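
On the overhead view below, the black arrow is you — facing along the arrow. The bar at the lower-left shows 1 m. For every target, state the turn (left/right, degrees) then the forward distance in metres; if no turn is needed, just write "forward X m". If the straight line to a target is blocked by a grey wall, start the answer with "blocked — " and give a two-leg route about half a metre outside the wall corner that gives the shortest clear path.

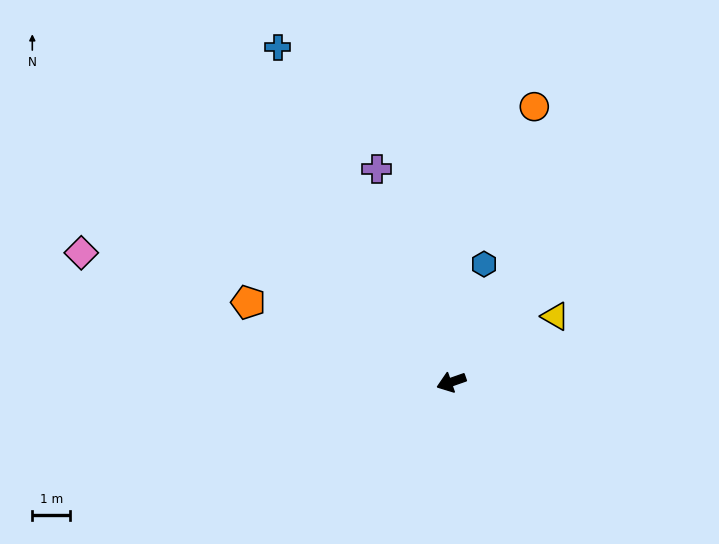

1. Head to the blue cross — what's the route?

turn right 82°, forward 10.0 m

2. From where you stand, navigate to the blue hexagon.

turn right 125°, forward 3.2 m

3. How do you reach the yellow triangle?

turn right 167°, forward 3.3 m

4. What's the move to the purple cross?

turn right 90°, forward 6.0 m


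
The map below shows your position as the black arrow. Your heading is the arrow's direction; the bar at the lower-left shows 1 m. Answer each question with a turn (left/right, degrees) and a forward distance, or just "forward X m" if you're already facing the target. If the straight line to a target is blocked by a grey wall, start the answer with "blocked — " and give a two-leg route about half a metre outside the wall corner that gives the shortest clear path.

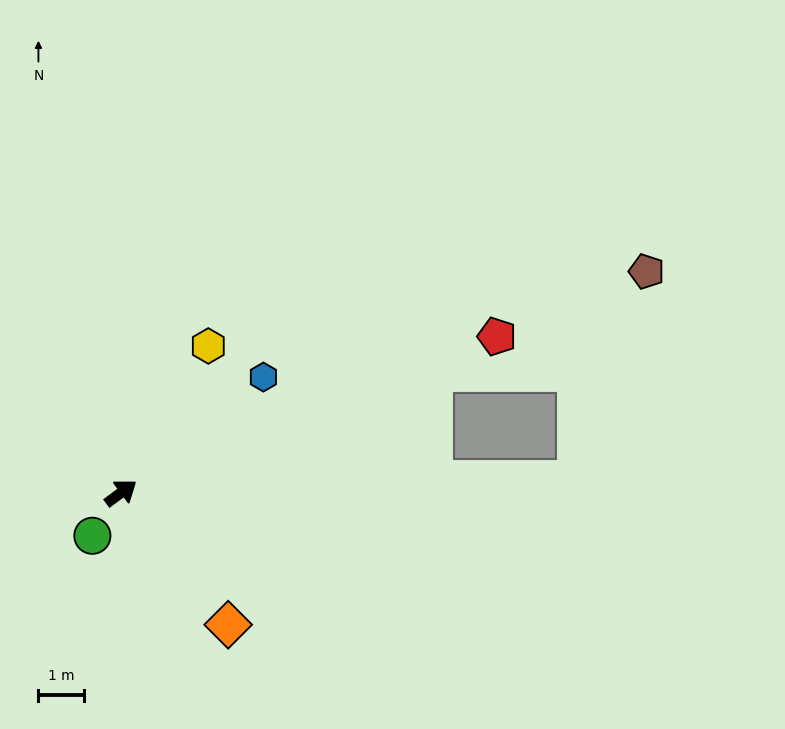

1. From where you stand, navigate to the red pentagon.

turn right 14°, forward 8.9 m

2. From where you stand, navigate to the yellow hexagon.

turn left 23°, forward 3.7 m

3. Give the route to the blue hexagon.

turn left 3°, forward 4.0 m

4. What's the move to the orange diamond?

turn right 87°, forward 3.7 m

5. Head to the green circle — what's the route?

turn right 160°, forward 1.1 m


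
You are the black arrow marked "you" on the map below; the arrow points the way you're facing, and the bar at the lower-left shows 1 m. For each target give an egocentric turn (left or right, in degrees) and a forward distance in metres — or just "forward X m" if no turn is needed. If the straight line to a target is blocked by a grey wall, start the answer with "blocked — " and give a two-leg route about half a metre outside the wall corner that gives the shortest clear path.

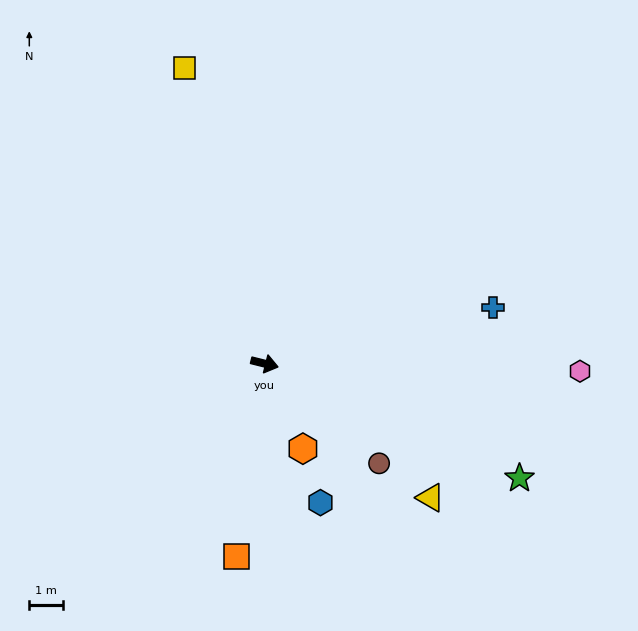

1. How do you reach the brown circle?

turn right 27°, forward 4.5 m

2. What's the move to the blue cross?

turn left 28°, forward 7.0 m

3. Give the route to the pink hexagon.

turn left 13°, forward 9.4 m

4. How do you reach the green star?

turn right 10°, forward 8.3 m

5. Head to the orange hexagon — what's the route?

turn right 52°, forward 2.8 m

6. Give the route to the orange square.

turn right 84°, forward 5.8 m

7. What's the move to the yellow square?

turn left 119°, forward 9.1 m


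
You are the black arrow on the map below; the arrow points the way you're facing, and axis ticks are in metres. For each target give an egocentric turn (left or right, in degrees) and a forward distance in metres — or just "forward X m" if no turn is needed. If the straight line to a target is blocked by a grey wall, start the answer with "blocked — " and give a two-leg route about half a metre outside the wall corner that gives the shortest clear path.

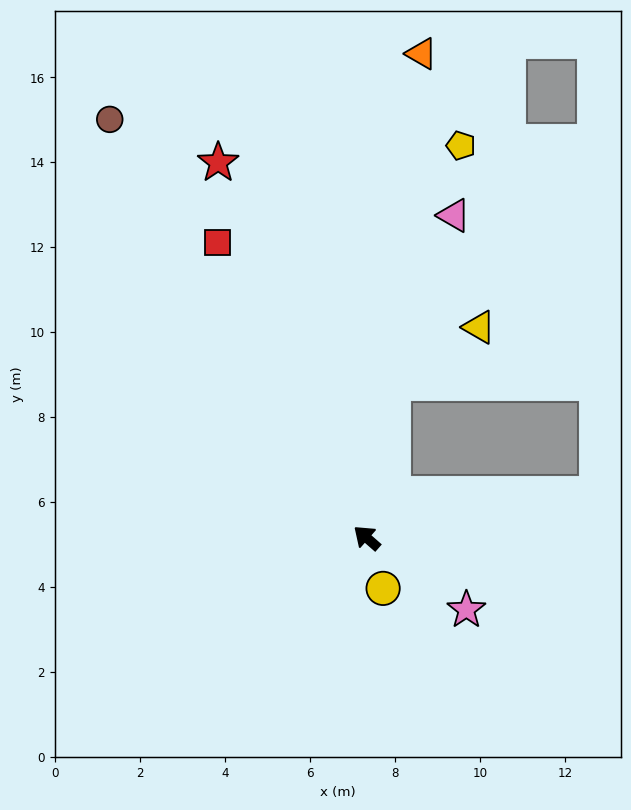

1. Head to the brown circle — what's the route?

turn right 17°, forward 11.6 m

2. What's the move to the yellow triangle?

blocked — turn right 58°, forward 3.7 m, then turn right 48°, forward 2.4 m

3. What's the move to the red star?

turn right 27°, forward 9.5 m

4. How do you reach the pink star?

turn right 175°, forward 2.9 m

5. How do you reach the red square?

turn right 22°, forward 7.8 m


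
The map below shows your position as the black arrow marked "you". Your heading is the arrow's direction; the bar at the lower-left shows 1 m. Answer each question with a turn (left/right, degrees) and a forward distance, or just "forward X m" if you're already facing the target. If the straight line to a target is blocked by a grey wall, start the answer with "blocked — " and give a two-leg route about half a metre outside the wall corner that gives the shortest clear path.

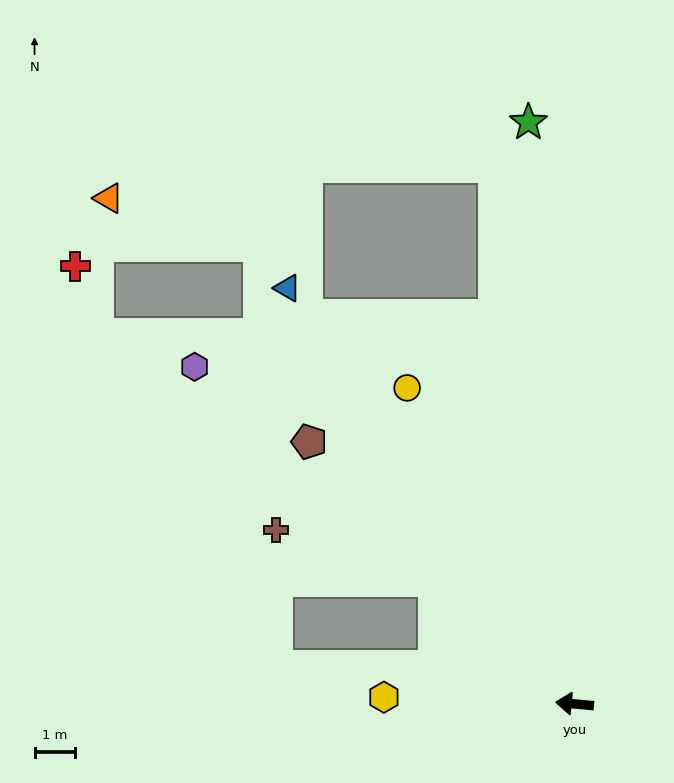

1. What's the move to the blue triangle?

turn right 50°, forward 12.6 m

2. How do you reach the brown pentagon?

turn right 39°, forward 9.3 m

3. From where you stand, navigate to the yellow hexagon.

turn left 3°, forward 4.8 m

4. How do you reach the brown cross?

blocked — turn right 36°, forward 4.7 m, then turn left 24°, forward 4.2 m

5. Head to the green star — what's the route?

turn right 80°, forward 14.6 m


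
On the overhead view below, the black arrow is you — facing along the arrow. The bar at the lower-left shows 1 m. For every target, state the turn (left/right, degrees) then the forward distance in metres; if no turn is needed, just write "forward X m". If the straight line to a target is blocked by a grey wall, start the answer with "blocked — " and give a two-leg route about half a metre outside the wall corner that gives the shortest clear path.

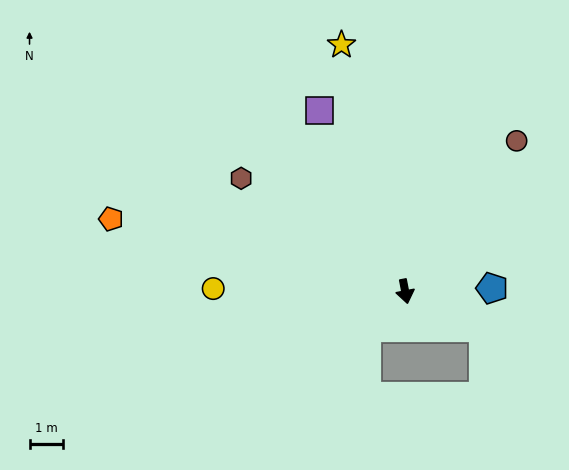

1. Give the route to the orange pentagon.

turn right 115°, forward 9.0 m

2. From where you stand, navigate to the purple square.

turn right 165°, forward 6.0 m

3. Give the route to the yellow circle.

turn right 102°, forward 5.7 m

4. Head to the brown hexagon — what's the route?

turn right 135°, forward 5.9 m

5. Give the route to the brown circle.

turn left 133°, forward 5.6 m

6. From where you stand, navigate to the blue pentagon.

turn left 81°, forward 2.6 m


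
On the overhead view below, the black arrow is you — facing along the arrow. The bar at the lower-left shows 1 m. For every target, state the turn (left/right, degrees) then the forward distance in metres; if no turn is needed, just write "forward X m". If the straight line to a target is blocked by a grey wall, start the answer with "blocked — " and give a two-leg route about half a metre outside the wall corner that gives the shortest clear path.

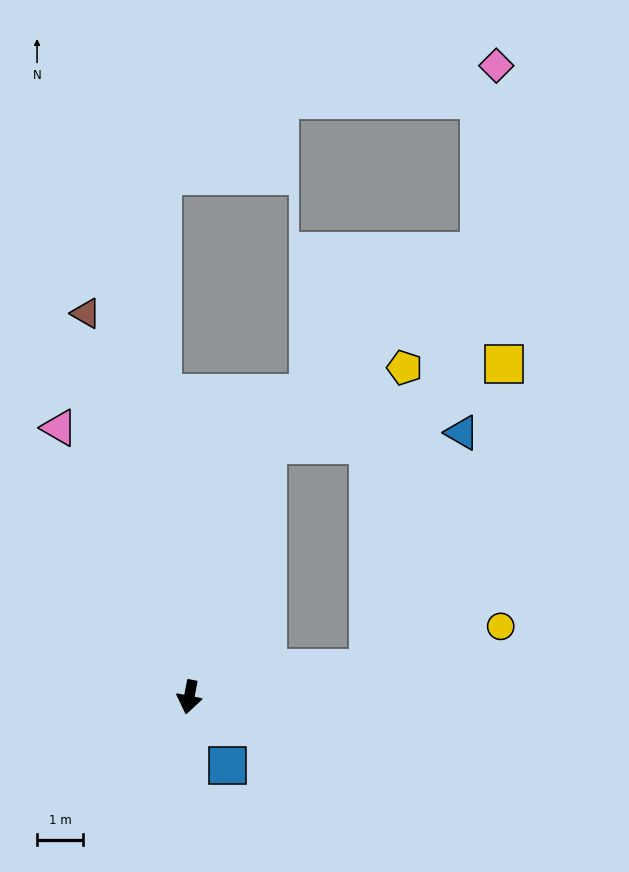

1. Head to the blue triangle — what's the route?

blocked — turn left 110°, forward 3.9 m, then turn left 59°, forward 5.5 m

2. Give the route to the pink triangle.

turn right 143°, forward 6.5 m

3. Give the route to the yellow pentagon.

blocked — turn left 174°, forward 5.7 m, then turn right 44°, forward 3.4 m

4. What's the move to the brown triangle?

turn right 154°, forward 8.6 m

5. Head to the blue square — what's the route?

turn left 40°, forward 1.7 m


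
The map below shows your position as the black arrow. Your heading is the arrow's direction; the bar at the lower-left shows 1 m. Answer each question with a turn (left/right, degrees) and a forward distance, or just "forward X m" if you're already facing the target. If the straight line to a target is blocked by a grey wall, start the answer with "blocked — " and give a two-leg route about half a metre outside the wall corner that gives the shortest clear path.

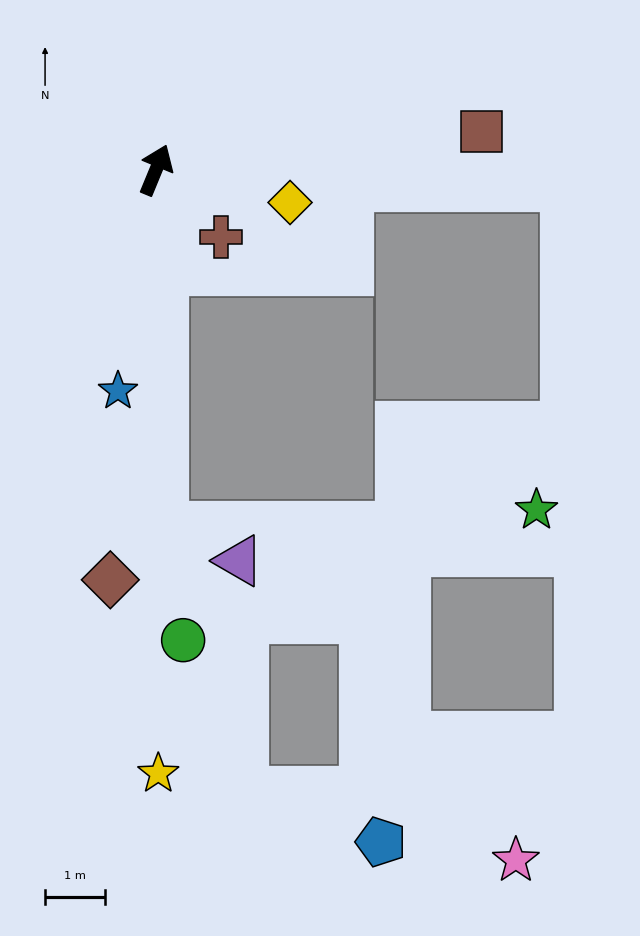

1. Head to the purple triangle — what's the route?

blocked — turn right 157°, forward 6.0 m, then turn left 66°, forward 1.4 m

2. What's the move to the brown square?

turn right 61°, forward 5.5 m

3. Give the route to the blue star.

turn right 167°, forward 3.7 m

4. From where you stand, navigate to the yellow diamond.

turn right 81°, forward 2.3 m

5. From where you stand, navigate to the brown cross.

turn right 114°, forward 1.6 m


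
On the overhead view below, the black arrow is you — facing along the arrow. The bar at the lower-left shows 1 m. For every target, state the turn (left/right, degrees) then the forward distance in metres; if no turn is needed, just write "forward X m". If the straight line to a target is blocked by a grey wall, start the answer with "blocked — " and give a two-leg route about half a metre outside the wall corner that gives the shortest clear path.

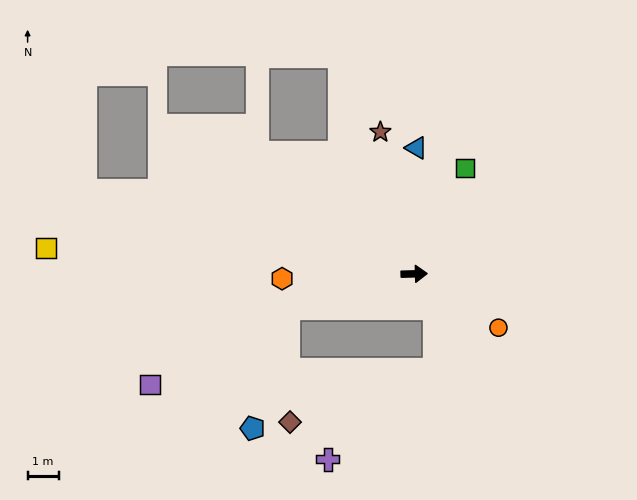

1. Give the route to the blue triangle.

turn left 88°, forward 4.1 m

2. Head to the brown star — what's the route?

turn left 102°, forward 4.7 m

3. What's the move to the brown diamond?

blocked — turn right 167°, forward 4.2 m, then turn left 77°, forward 3.7 m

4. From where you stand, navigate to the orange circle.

turn right 34°, forward 3.2 m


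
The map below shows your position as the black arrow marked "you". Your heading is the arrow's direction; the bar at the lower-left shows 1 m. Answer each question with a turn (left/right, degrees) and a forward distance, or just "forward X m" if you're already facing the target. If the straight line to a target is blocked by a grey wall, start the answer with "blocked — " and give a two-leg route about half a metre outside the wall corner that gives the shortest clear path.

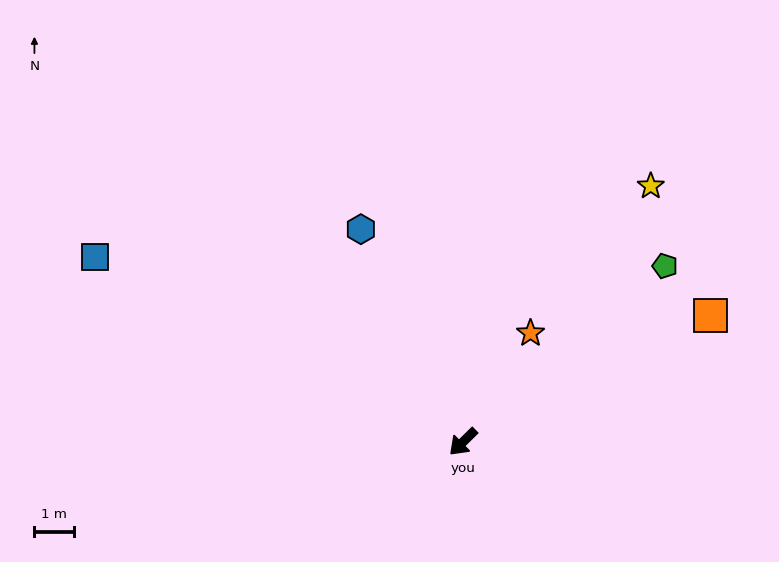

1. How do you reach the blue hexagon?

turn right 109°, forward 6.0 m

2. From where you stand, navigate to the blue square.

turn right 71°, forward 10.4 m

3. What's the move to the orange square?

turn left 163°, forward 7.0 m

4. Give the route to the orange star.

turn right 166°, forward 3.2 m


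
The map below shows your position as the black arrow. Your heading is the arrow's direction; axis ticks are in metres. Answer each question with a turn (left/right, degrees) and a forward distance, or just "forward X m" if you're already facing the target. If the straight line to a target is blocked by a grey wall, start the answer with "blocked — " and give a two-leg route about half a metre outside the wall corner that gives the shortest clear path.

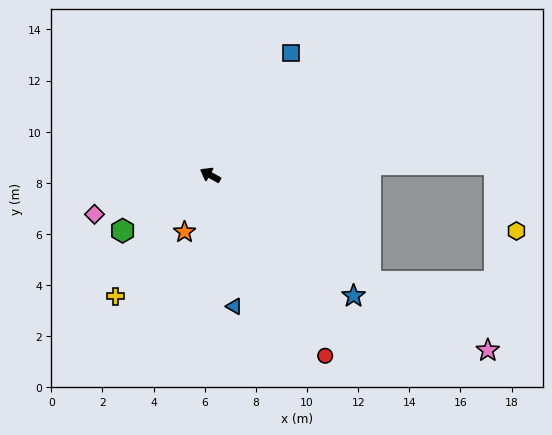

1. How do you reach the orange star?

turn left 95°, forward 2.4 m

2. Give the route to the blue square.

turn right 94°, forward 5.7 m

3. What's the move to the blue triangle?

turn left 130°, forward 5.2 m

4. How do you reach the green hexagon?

turn left 62°, forward 4.1 m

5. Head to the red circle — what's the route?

turn left 152°, forward 8.4 m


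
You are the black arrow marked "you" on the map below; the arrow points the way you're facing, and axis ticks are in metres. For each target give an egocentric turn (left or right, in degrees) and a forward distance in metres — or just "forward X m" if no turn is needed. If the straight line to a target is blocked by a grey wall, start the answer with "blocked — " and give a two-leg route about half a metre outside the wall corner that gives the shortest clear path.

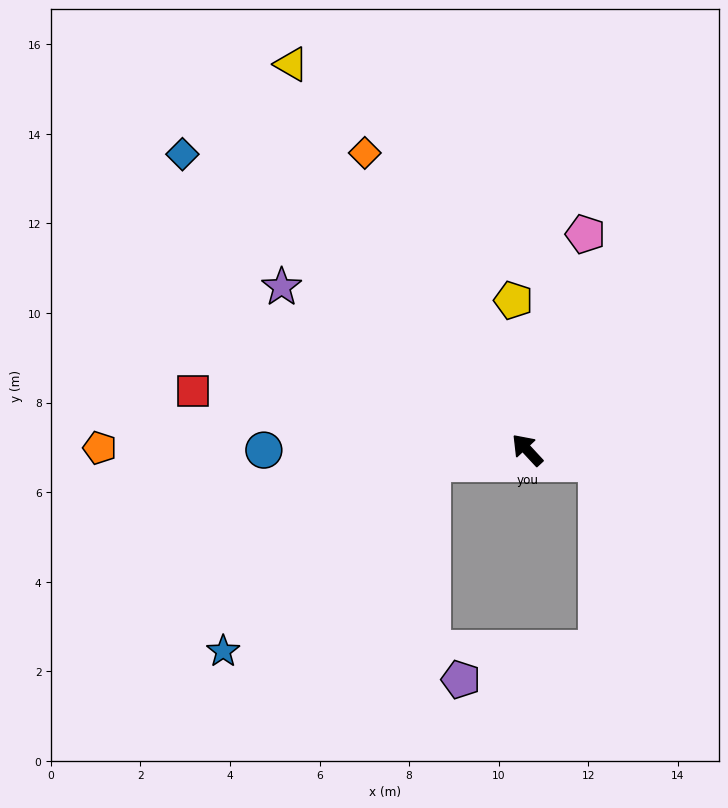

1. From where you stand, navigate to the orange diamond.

turn right 14°, forward 7.6 m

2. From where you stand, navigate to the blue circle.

turn left 47°, forward 5.9 m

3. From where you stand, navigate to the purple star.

turn left 14°, forward 6.6 m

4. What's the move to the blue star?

blocked — turn left 55°, forward 2.2 m, then turn left 34°, forward 6.3 m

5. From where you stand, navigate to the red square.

turn left 37°, forward 7.6 m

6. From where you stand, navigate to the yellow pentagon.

turn right 38°, forward 3.4 m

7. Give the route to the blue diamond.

turn left 6°, forward 10.1 m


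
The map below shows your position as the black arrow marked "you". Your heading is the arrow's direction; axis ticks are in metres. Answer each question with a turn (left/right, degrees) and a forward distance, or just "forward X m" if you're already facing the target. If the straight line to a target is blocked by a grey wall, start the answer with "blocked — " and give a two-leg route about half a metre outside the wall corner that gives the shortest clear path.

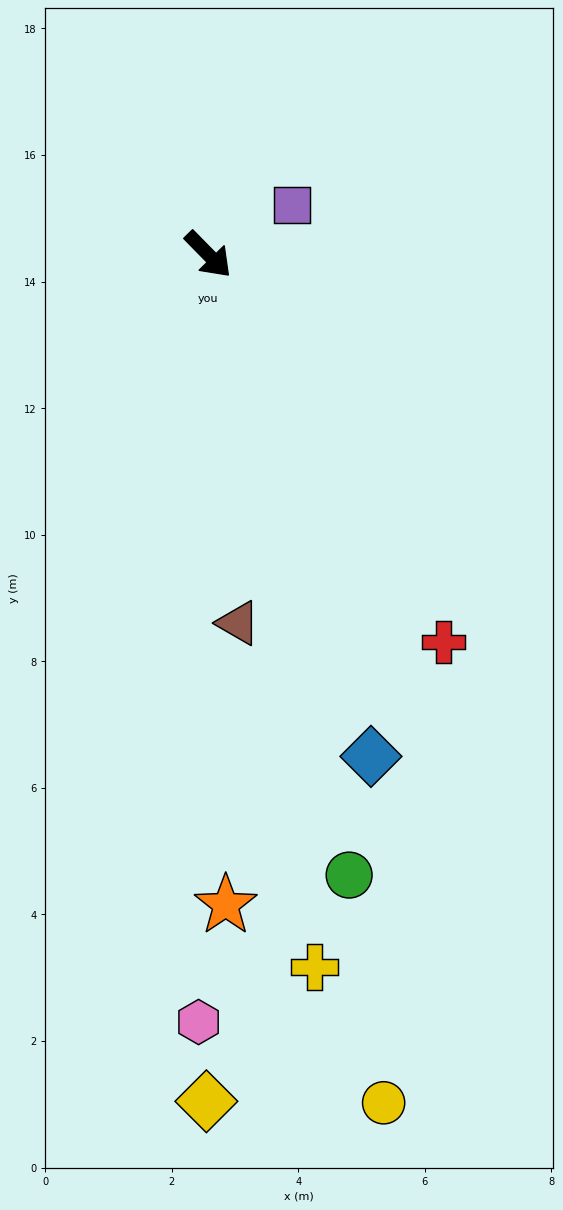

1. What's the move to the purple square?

turn left 76°, forward 1.5 m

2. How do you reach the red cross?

turn right 13°, forward 7.2 m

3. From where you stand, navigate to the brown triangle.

turn right 40°, forward 5.8 m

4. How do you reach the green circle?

turn right 32°, forward 10.1 m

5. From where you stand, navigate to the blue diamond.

turn right 26°, forward 8.3 m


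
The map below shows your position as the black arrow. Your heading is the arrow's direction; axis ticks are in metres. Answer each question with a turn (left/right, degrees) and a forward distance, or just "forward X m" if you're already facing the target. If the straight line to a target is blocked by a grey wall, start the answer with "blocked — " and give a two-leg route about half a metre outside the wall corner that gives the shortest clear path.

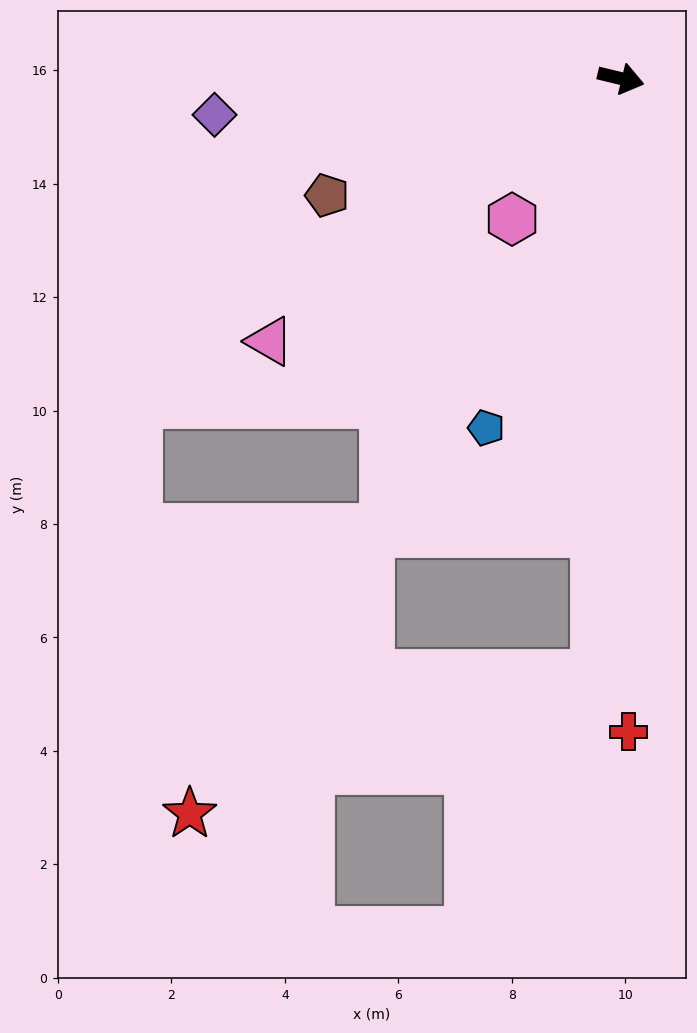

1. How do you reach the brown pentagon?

turn right 145°, forward 5.6 m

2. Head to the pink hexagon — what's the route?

turn right 114°, forward 3.1 m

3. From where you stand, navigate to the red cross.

turn right 76°, forward 11.5 m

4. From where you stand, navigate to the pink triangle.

turn right 130°, forward 7.7 m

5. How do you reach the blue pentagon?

turn right 97°, forward 6.6 m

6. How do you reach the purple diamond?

turn right 161°, forward 7.2 m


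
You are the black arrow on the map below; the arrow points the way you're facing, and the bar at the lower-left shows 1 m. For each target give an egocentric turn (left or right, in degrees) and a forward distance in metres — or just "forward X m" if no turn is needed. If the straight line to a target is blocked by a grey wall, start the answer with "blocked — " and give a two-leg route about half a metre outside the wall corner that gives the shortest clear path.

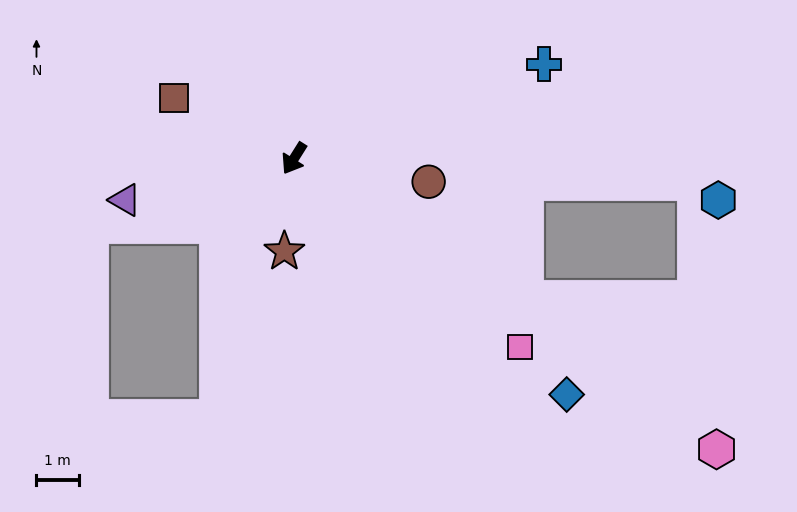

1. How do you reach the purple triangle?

turn right 44°, forward 4.1 m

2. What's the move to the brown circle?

turn left 112°, forward 3.2 m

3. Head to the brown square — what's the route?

turn right 84°, forward 3.2 m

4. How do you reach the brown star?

turn left 26°, forward 2.2 m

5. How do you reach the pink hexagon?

turn left 88°, forward 12.1 m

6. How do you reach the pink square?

turn left 82°, forward 7.0 m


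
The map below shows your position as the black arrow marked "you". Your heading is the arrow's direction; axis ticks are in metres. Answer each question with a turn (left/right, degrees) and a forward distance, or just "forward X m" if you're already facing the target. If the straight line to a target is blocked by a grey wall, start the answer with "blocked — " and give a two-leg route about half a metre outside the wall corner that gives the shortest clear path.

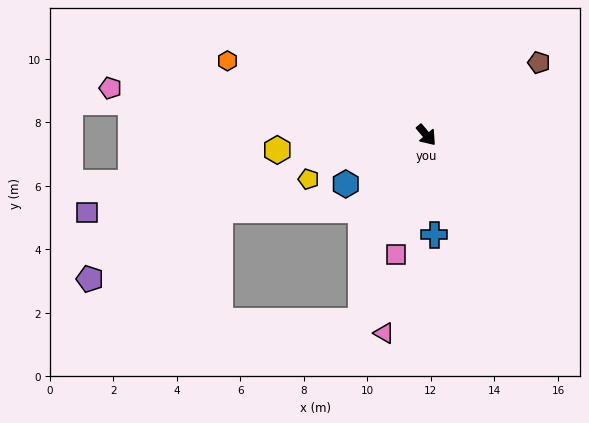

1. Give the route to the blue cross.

turn right 36°, forward 3.1 m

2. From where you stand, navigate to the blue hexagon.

turn right 99°, forward 3.0 m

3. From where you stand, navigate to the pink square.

turn right 54°, forward 3.9 m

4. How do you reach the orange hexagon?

turn right 151°, forward 6.7 m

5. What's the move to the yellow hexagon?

turn right 125°, forward 4.7 m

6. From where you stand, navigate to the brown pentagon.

turn left 83°, forward 4.2 m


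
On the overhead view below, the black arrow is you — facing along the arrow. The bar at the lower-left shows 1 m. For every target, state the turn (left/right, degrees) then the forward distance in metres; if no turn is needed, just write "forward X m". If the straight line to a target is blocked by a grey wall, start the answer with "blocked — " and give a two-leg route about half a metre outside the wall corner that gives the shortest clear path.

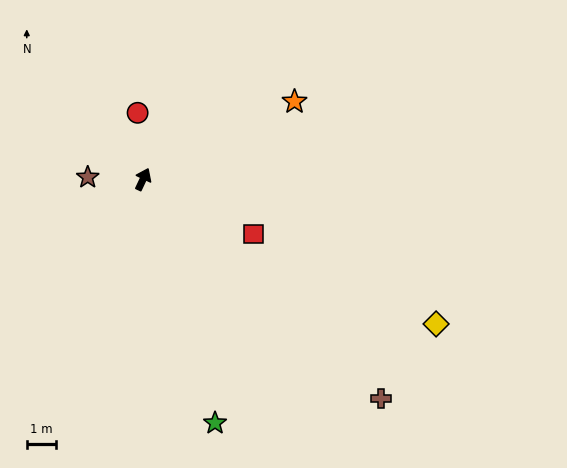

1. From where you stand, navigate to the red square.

turn right 91°, forward 4.2 m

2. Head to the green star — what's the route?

turn right 138°, forward 8.7 m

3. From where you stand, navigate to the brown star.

turn left 113°, forward 1.9 m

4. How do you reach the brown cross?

turn right 107°, forward 11.1 m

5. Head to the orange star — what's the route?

turn right 38°, forward 5.8 m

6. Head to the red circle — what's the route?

turn left 30°, forward 2.3 m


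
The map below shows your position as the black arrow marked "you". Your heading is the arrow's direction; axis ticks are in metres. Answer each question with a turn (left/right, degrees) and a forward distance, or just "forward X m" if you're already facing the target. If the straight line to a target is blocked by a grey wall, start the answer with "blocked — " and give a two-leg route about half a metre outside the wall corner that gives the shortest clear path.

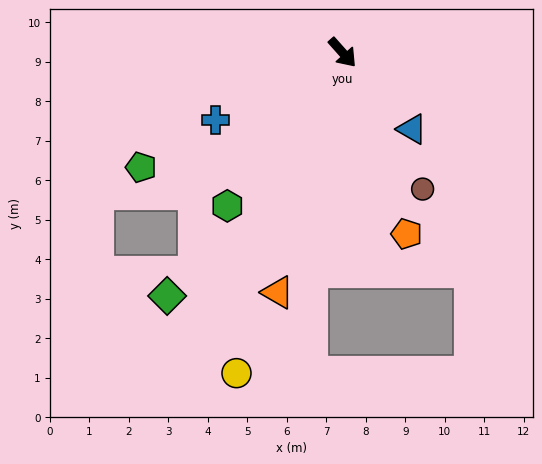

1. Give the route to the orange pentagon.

turn right 22°, forward 4.9 m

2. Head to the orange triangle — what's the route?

turn right 57°, forward 6.3 m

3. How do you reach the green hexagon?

turn right 79°, forward 4.9 m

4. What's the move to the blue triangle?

forward 2.6 m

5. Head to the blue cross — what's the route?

turn right 104°, forward 3.6 m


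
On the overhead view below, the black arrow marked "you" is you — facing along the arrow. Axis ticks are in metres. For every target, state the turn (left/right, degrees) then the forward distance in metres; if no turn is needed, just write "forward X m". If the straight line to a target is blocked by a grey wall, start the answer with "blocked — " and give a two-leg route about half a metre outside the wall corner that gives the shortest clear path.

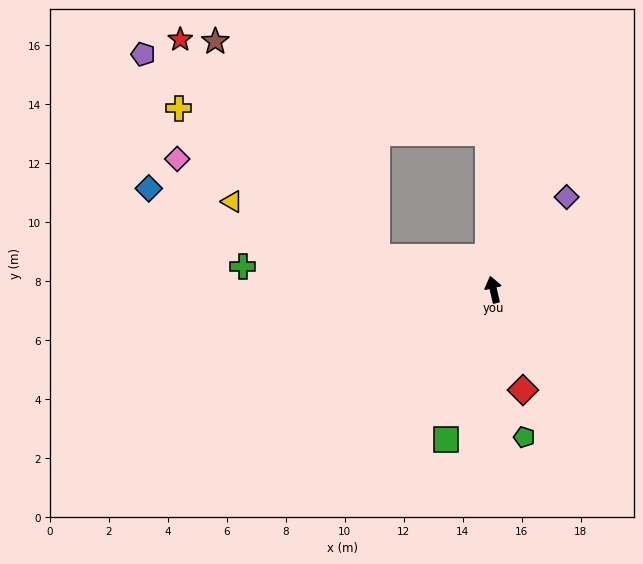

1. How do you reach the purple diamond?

turn right 51°, forward 4.0 m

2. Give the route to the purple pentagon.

blocked — turn right 11°, forward 5.3 m, then turn left 75°, forward 12.0 m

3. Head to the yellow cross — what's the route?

blocked — turn left 61°, forward 4.1 m, then turn right 21°, forward 8.4 m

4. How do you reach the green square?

turn left 149°, forward 5.3 m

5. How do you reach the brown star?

blocked — turn left 61°, forward 4.1 m, then turn right 37°, forward 9.1 m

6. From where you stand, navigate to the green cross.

turn left 72°, forward 8.5 m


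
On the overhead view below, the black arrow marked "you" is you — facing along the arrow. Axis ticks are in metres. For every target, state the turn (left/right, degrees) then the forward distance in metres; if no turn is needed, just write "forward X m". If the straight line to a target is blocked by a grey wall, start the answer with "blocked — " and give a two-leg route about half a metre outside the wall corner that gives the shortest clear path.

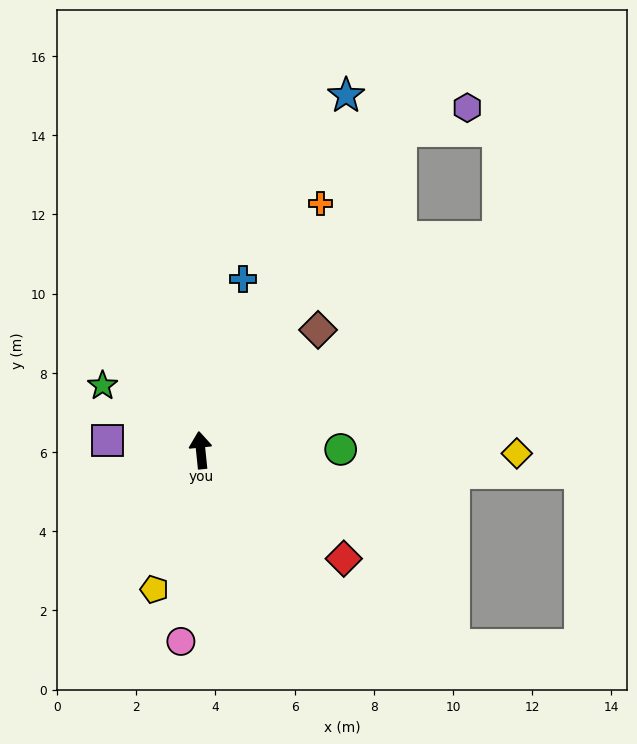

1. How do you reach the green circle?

turn right 96°, forward 3.5 m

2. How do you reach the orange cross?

turn right 32°, forward 6.9 m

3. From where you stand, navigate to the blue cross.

turn right 20°, forward 4.5 m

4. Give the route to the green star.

turn left 51°, forward 3.0 m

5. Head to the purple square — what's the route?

turn left 78°, forward 2.4 m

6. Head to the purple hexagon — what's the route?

blocked — turn right 38°, forward 9.5 m, then turn right 39°, forward 1.8 m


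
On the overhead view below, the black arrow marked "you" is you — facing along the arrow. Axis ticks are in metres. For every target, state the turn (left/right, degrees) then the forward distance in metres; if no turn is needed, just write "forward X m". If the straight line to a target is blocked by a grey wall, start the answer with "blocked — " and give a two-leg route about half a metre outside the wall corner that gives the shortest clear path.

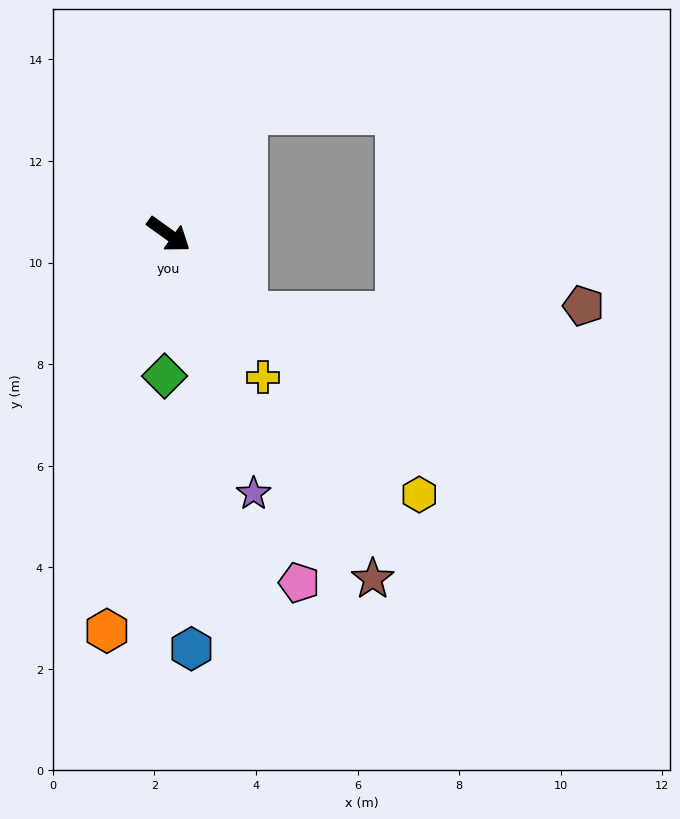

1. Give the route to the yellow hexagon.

turn right 10°, forward 7.1 m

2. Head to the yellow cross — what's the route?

turn right 21°, forward 3.4 m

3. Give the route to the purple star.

turn right 36°, forward 5.4 m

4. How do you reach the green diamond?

turn right 56°, forward 2.8 m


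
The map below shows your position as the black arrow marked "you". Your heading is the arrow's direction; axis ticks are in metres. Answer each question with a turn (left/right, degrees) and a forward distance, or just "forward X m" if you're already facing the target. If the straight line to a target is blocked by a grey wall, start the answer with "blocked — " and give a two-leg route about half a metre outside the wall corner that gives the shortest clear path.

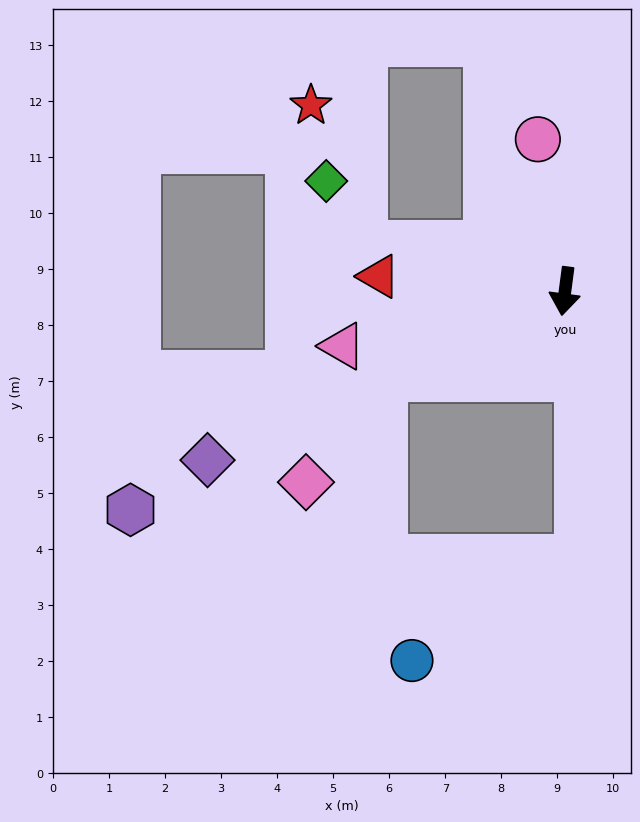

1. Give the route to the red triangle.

turn right 87°, forward 3.3 m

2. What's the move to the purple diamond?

turn right 57°, forward 7.1 m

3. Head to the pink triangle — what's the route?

turn right 69°, forward 4.1 m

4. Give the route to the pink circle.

turn right 162°, forward 2.8 m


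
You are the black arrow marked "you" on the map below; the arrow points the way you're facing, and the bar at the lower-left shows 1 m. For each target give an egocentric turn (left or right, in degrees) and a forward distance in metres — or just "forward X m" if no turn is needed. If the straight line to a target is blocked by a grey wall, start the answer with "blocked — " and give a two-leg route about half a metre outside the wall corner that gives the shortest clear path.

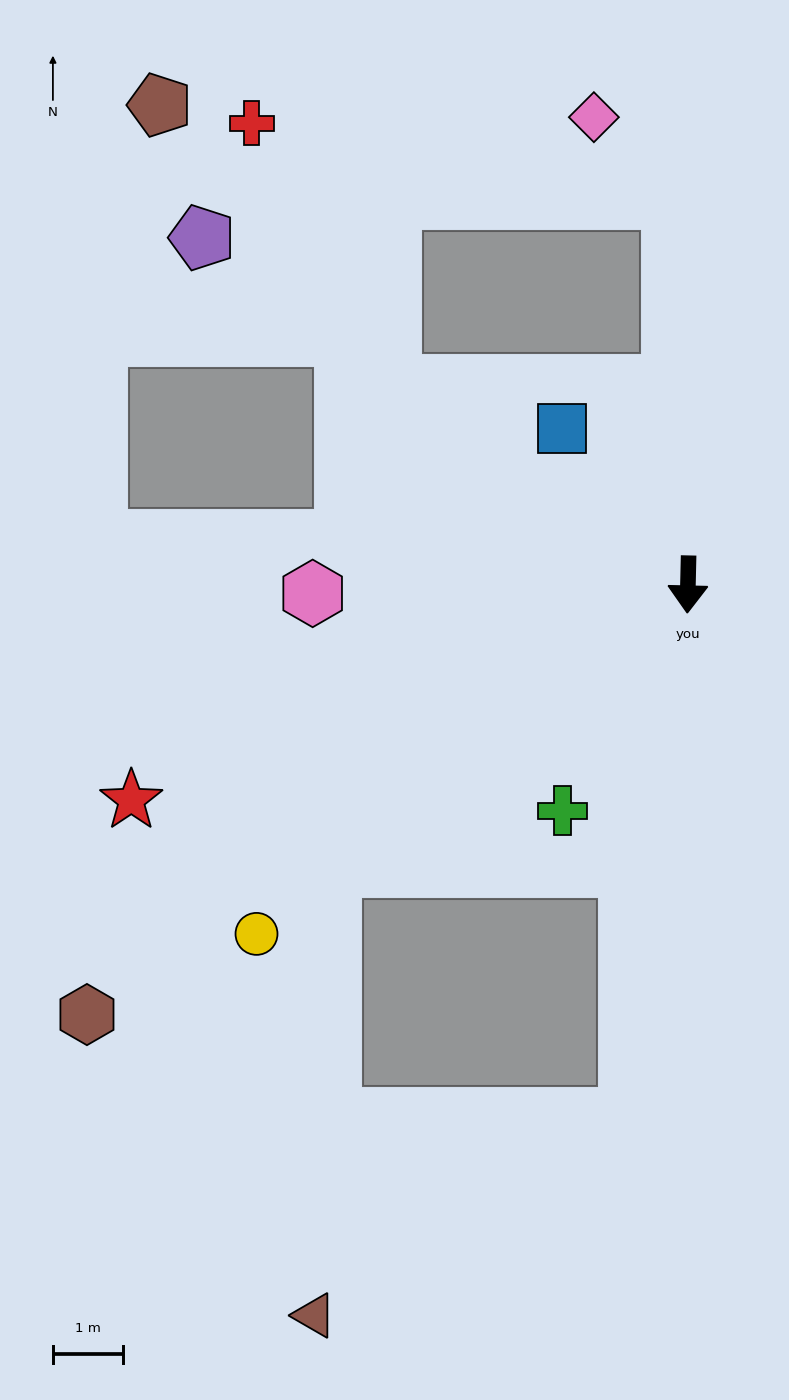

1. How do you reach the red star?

turn right 67°, forward 8.5 m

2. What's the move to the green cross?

turn right 28°, forward 3.7 m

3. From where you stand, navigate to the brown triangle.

blocked — turn right 50°, forward 6.5 m, then turn left 49°, forward 6.4 m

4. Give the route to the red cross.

blocked — turn right 123°, forward 5.1 m, then turn right 28°, forward 4.2 m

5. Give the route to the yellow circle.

turn right 50°, forward 7.9 m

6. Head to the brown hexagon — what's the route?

turn right 53°, forward 10.5 m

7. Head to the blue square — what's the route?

turn right 140°, forward 2.8 m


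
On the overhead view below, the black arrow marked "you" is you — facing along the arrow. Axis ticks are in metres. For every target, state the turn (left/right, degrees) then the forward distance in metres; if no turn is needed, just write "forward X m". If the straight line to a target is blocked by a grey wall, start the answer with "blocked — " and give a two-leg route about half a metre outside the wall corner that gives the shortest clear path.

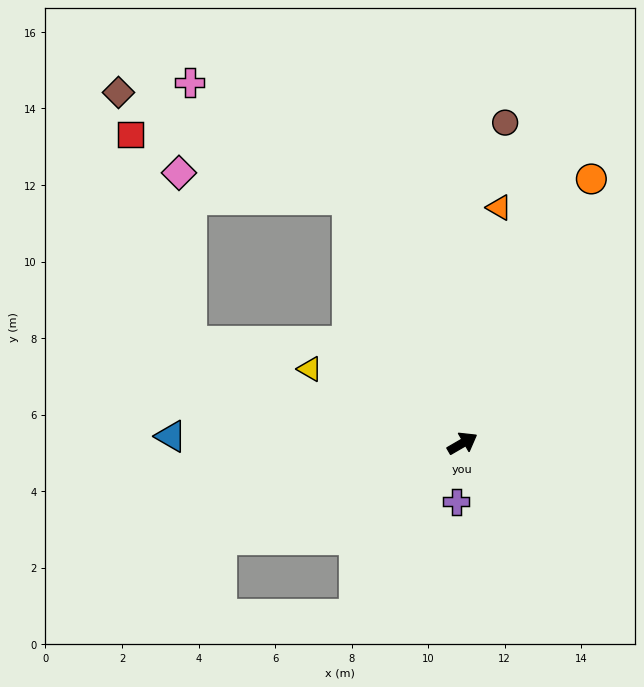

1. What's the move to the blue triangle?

turn left 149°, forward 7.6 m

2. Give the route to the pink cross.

blocked — turn left 85°, forward 7.1 m, then turn left 29°, forward 5.1 m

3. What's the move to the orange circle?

turn left 34°, forward 7.7 m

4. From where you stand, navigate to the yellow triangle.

turn left 124°, forward 4.4 m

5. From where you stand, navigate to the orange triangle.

turn left 51°, forward 6.2 m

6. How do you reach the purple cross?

turn right 126°, forward 1.5 m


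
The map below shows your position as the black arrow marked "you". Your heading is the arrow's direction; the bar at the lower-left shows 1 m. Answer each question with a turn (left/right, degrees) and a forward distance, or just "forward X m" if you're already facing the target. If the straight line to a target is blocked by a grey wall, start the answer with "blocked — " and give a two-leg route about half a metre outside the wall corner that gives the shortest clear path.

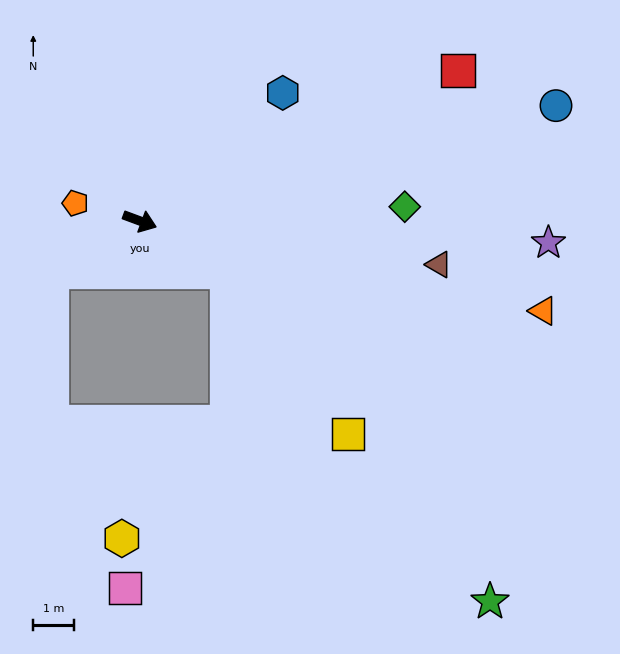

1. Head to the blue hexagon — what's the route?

turn left 62°, forward 4.7 m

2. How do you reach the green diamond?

turn left 23°, forward 6.5 m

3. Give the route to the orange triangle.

turn left 8°, forward 10.2 m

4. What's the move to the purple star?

turn left 17°, forward 10.1 m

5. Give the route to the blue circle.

turn left 36°, forward 10.7 m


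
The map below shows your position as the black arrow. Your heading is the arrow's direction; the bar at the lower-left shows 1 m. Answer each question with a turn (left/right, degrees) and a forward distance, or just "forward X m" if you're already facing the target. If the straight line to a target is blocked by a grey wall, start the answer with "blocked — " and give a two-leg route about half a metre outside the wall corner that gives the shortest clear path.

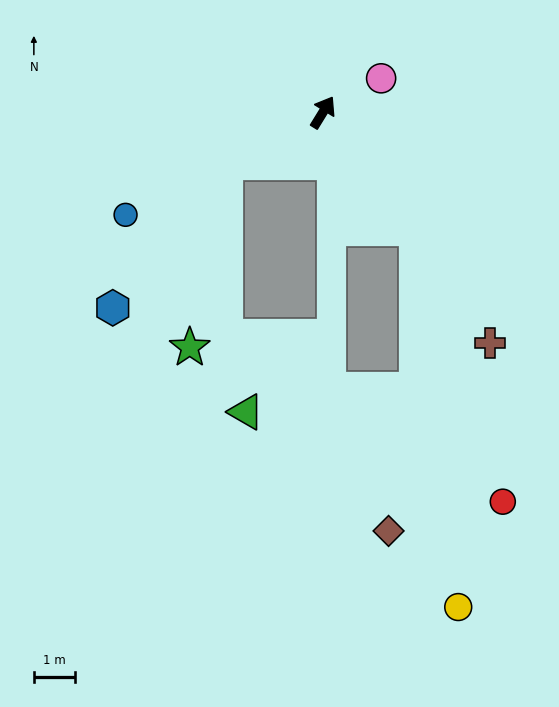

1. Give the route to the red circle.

blocked — turn right 110°, forward 3.7 m, then turn right 21°, forward 7.0 m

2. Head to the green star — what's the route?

blocked — turn left 149°, forward 2.7 m, then turn left 52°, forward 4.6 m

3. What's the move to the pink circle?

turn right 28°, forward 1.7 m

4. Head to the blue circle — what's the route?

turn left 149°, forward 5.5 m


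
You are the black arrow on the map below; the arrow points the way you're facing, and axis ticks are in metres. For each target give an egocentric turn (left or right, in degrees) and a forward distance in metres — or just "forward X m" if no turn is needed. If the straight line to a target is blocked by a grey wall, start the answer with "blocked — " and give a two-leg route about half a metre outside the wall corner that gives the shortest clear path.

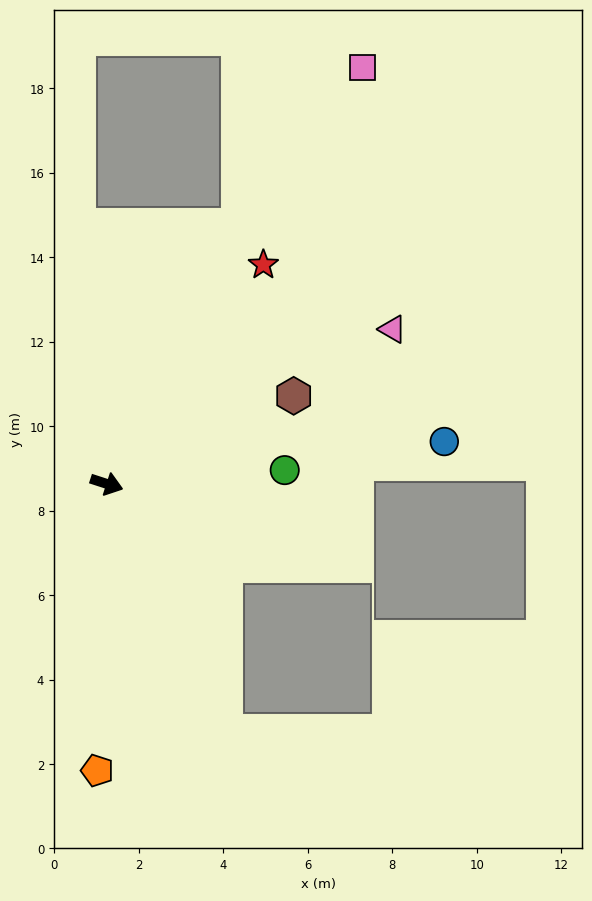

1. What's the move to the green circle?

turn left 22°, forward 4.2 m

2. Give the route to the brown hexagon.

turn left 43°, forward 4.9 m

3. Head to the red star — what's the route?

turn left 72°, forward 6.4 m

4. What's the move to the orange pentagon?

turn right 74°, forward 6.8 m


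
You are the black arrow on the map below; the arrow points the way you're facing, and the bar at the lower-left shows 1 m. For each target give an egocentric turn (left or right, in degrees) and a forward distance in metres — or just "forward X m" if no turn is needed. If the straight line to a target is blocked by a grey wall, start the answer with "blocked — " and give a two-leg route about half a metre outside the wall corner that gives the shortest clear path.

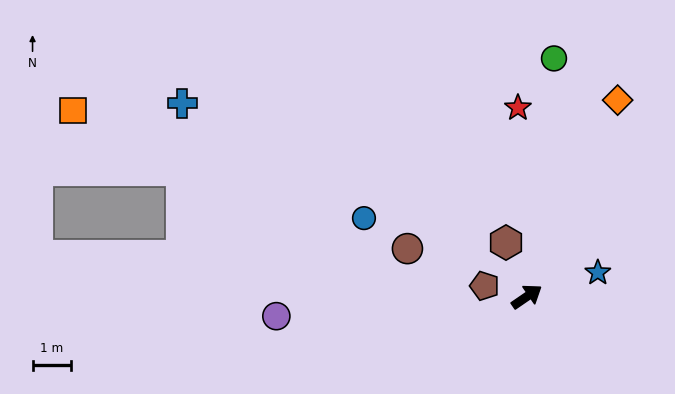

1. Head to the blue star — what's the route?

turn right 16°, forward 2.0 m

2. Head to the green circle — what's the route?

turn left 49°, forward 6.3 m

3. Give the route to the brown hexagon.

turn left 77°, forward 1.5 m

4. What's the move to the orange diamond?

turn left 31°, forward 5.7 m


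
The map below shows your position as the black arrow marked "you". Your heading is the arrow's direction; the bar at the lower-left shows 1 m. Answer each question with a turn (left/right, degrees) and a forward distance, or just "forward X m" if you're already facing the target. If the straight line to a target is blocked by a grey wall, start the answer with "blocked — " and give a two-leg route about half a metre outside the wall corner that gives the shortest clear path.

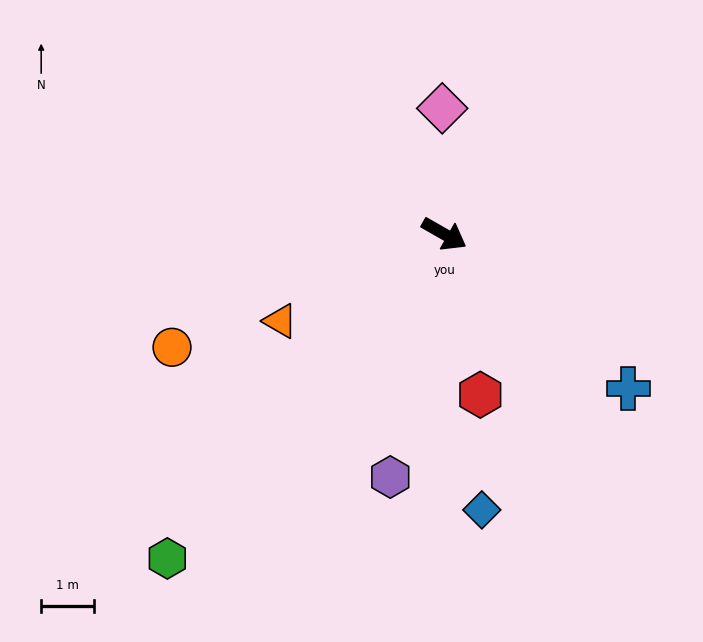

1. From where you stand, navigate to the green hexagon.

turn right 101°, forward 8.1 m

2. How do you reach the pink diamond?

turn left 121°, forward 2.4 m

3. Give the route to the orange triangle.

turn right 122°, forward 3.5 m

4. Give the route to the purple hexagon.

turn right 73°, forward 4.7 m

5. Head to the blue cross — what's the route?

turn right 10°, forward 4.5 m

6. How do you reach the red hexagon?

turn right 48°, forward 3.1 m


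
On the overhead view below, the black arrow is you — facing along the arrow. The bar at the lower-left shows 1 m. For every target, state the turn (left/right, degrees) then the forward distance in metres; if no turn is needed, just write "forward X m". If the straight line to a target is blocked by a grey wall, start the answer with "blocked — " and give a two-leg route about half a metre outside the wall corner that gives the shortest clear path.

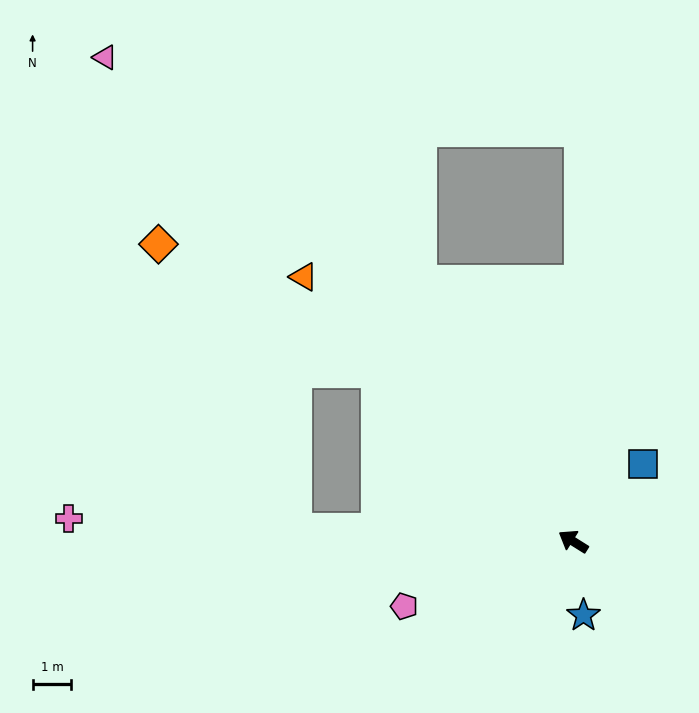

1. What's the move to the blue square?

turn right 100°, forward 2.7 m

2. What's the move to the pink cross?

turn left 29°, forward 13.1 m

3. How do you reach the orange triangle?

turn right 12°, forward 9.8 m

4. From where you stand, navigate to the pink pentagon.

turn left 53°, forward 4.7 m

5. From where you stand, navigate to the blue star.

turn left 130°, forward 1.9 m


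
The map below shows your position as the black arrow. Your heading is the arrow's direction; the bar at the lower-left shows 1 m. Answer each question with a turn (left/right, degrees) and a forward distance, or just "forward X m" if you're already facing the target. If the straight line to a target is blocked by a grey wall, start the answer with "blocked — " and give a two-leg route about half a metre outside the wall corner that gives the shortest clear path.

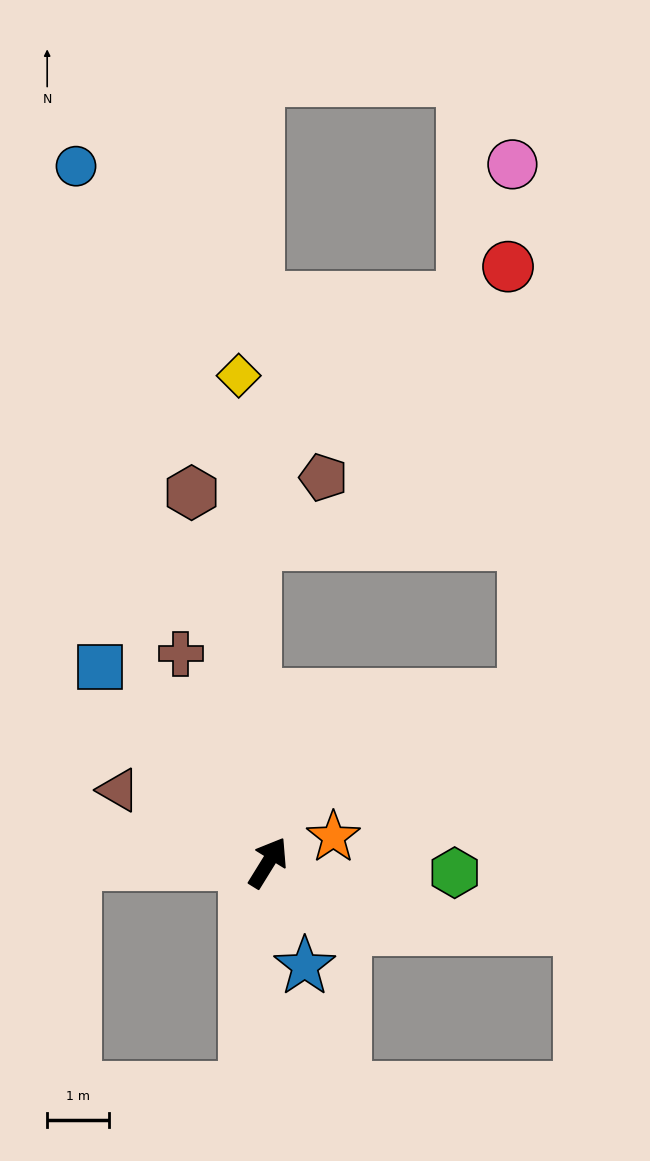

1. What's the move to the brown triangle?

turn left 96°, forward 2.7 m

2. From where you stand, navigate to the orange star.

turn right 37°, forward 1.1 m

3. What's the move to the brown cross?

turn left 54°, forward 3.7 m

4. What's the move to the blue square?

turn left 72°, forward 4.2 m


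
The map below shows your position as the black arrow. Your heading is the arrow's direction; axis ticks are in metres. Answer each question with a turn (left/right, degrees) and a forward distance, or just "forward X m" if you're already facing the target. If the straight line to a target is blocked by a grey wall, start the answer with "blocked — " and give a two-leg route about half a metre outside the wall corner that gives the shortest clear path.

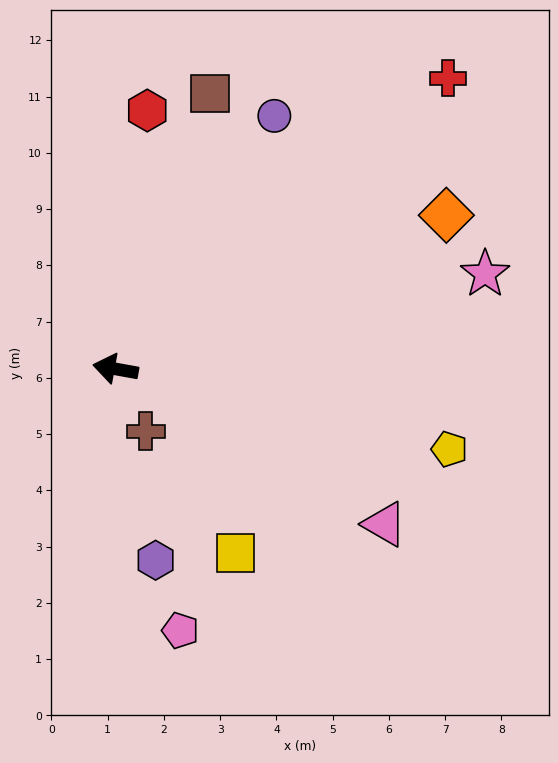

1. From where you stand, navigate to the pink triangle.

turn left 160°, forward 5.5 m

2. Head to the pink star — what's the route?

turn right 155°, forward 6.8 m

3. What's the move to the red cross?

turn right 129°, forward 7.8 m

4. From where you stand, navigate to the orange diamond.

turn right 145°, forward 6.5 m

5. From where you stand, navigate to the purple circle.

turn right 112°, forward 5.3 m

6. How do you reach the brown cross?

turn left 126°, forward 1.2 m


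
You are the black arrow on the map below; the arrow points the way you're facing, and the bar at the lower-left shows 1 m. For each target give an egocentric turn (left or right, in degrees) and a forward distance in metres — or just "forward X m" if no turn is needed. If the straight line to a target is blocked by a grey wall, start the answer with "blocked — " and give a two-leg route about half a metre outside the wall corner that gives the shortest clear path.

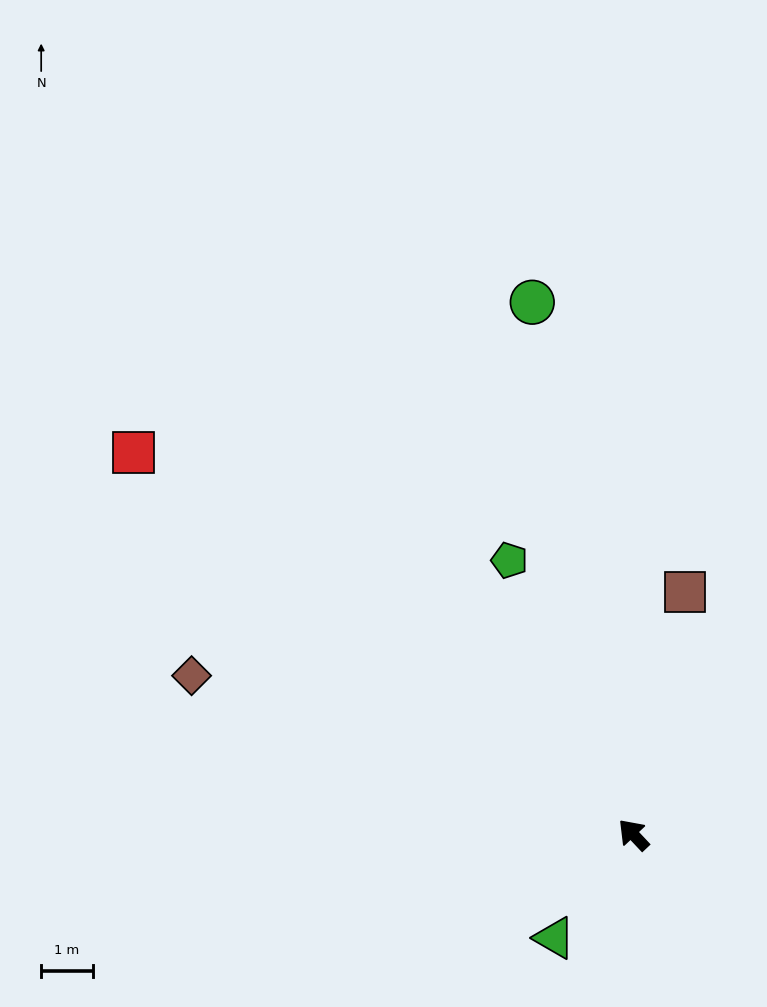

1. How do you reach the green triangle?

turn left 99°, forward 2.5 m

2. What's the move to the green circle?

turn right 32°, forward 10.5 m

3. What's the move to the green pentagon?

turn right 19°, forward 5.9 m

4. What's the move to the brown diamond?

turn left 27°, forward 9.1 m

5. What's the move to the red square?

turn left 9°, forward 12.2 m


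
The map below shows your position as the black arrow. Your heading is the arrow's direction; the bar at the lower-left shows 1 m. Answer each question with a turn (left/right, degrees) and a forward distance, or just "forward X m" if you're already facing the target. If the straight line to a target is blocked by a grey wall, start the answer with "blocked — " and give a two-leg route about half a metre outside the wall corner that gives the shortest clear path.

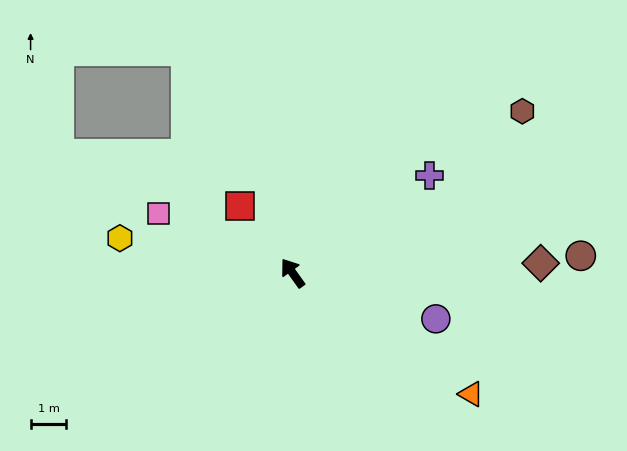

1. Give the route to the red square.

turn left 3°, forward 2.4 m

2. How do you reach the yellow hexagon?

turn left 43°, forward 4.9 m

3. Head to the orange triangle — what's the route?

turn right 160°, forward 6.0 m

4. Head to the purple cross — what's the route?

turn right 90°, forward 4.7 m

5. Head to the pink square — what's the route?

turn left 30°, forward 4.1 m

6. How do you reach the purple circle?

turn right 143°, forward 4.2 m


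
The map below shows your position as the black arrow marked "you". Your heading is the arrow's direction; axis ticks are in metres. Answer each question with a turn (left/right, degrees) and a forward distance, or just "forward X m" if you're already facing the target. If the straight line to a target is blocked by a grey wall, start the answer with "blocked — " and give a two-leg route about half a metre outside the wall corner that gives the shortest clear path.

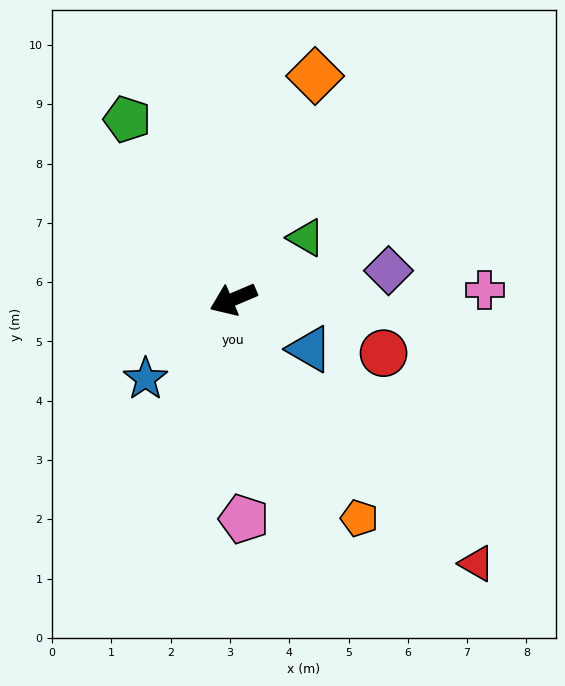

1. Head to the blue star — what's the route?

turn left 19°, forward 2.0 m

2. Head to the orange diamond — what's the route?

turn right 133°, forward 4.0 m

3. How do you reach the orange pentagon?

turn left 97°, forward 4.3 m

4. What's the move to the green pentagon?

turn right 82°, forward 3.5 m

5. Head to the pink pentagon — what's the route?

turn left 70°, forward 3.7 m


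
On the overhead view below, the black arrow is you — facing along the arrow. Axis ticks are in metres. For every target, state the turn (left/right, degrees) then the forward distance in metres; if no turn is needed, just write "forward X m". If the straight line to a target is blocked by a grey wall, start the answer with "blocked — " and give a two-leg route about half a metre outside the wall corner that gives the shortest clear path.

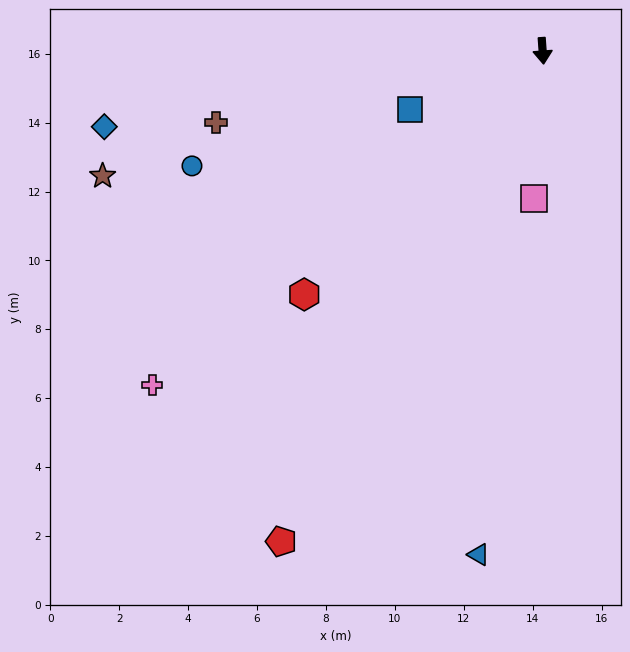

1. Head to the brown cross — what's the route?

turn right 82°, forward 9.7 m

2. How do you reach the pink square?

turn right 7°, forward 4.3 m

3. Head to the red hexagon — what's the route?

turn right 49°, forward 9.9 m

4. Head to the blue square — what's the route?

turn right 70°, forward 4.2 m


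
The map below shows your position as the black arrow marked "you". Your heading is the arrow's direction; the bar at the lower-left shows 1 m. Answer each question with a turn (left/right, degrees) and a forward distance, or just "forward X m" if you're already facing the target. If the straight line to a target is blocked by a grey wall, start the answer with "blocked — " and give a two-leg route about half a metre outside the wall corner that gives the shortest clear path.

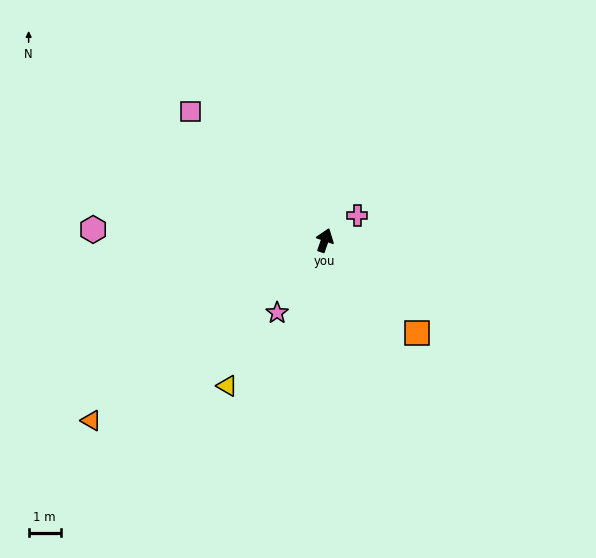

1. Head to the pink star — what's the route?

turn left 166°, forward 2.7 m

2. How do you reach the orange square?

turn right 116°, forward 4.1 m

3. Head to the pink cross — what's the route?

turn right 33°, forward 1.3 m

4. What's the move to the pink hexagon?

turn left 107°, forward 7.2 m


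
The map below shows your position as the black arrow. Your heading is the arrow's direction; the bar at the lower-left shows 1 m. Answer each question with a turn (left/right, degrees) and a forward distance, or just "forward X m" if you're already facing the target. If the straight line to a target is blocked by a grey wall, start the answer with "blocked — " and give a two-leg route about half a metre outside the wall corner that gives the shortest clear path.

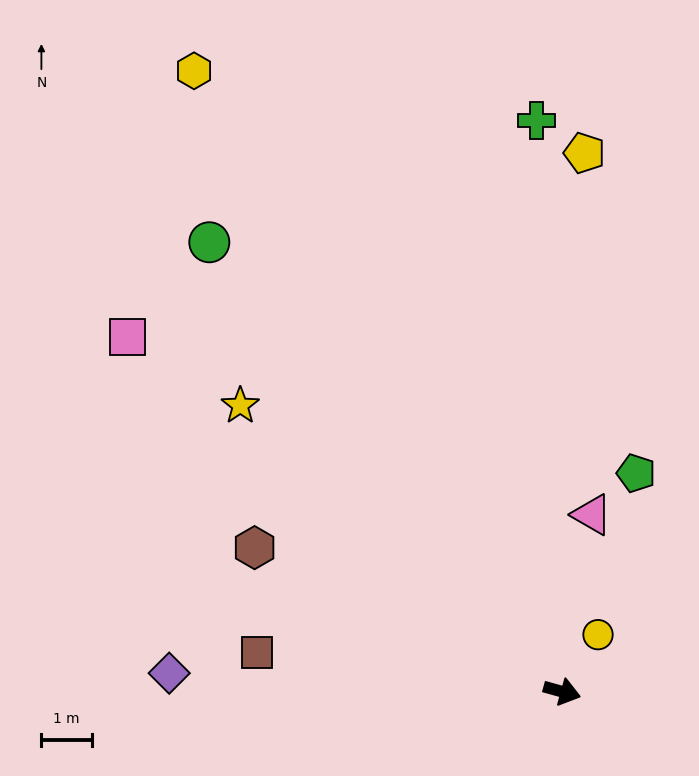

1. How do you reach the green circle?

turn left 144°, forward 11.3 m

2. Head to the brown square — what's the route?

turn right 172°, forward 6.1 m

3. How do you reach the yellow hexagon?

turn left 136°, forward 14.3 m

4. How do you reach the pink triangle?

turn left 96°, forward 3.5 m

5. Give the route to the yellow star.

turn left 154°, forward 8.5 m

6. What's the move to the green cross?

turn left 108°, forward 11.3 m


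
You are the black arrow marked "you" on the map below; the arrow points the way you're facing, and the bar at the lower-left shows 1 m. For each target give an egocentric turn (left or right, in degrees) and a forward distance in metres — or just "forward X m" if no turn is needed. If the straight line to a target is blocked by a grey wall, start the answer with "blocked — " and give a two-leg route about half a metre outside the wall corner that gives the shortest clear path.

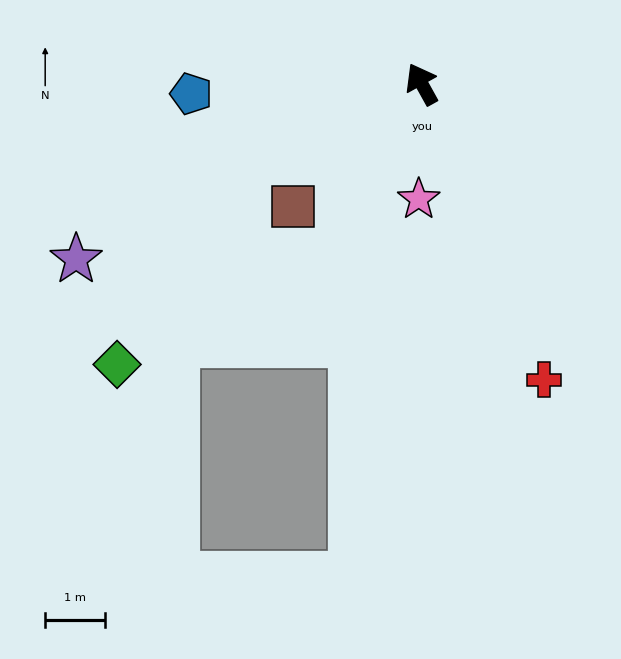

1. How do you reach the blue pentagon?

turn left 63°, forward 3.8 m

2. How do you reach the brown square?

turn left 105°, forward 3.0 m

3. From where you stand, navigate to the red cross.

turn left 173°, forward 5.3 m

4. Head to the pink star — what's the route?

turn left 149°, forward 1.9 m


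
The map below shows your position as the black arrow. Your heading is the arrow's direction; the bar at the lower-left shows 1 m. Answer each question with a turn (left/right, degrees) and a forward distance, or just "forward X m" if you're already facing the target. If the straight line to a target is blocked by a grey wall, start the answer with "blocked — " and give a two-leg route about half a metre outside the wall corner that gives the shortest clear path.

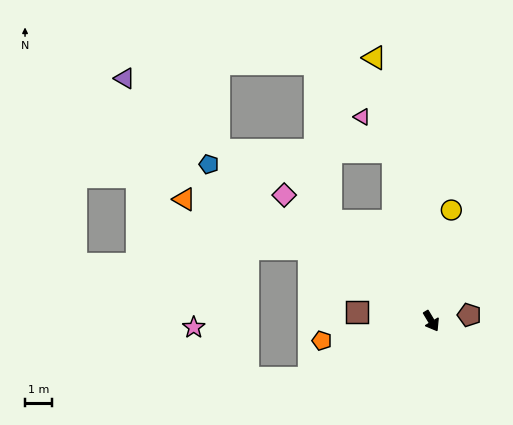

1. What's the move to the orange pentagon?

turn right 111°, forward 4.1 m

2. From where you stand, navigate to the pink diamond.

turn right 161°, forward 7.2 m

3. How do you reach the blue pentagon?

turn right 156°, forward 10.1 m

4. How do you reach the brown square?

turn right 128°, forward 2.8 m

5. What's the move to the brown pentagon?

turn left 68°, forward 1.4 m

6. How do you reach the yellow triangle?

turn left 161°, forward 10.0 m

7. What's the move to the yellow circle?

turn left 139°, forward 4.2 m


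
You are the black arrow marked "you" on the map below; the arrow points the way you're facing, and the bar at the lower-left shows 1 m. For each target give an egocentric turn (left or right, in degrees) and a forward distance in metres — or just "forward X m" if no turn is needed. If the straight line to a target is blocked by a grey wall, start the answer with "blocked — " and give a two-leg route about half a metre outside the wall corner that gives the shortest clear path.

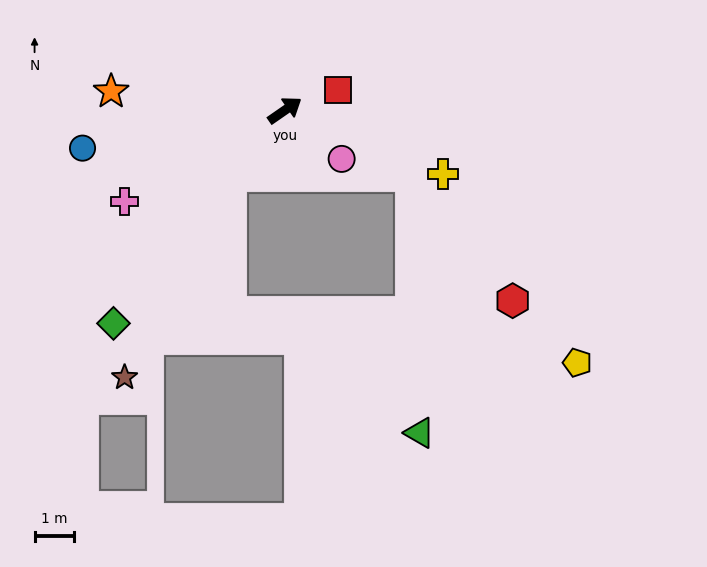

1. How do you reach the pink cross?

turn left 175°, forward 4.7 m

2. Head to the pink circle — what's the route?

turn right 75°, forward 1.9 m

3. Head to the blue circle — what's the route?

turn left 156°, forward 5.2 m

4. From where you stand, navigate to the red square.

turn right 14°, forward 1.5 m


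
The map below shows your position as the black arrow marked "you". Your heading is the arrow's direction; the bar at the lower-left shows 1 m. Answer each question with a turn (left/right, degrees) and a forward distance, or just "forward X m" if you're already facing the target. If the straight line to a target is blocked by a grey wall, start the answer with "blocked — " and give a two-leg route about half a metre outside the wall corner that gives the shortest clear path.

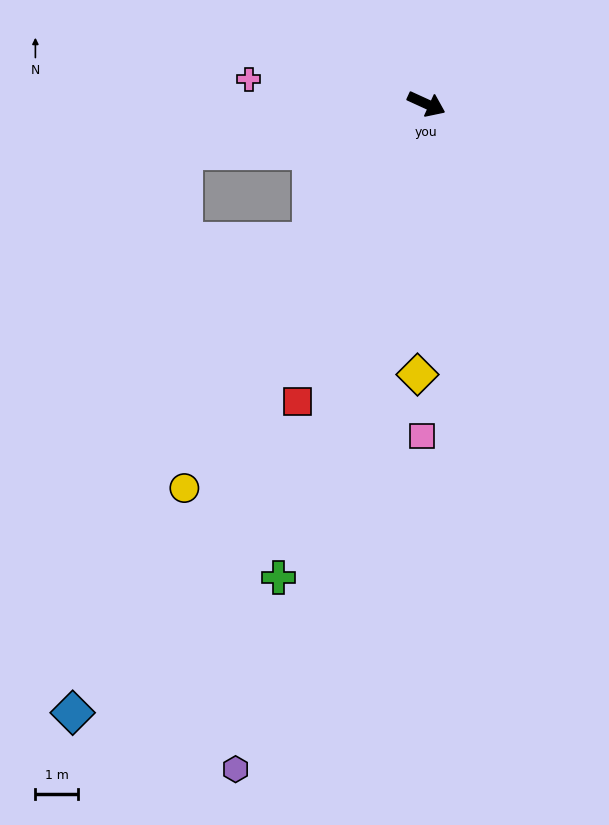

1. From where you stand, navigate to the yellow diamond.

turn right 67°, forward 6.4 m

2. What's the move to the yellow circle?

turn right 98°, forward 10.7 m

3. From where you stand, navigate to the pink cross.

turn right 163°, forward 4.2 m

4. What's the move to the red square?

turn right 89°, forward 7.6 m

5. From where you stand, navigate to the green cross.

turn right 83°, forward 11.7 m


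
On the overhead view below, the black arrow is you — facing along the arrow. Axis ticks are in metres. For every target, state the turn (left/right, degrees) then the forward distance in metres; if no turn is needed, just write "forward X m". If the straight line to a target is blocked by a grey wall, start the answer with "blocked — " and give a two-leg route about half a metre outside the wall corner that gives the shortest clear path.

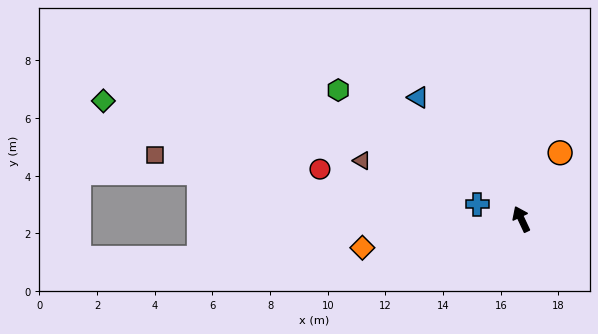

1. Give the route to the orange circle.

turn right 55°, forward 2.7 m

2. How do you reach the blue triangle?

turn left 15°, forward 5.5 m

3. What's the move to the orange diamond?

turn left 75°, forward 5.6 m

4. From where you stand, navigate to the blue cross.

turn left 46°, forward 1.6 m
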